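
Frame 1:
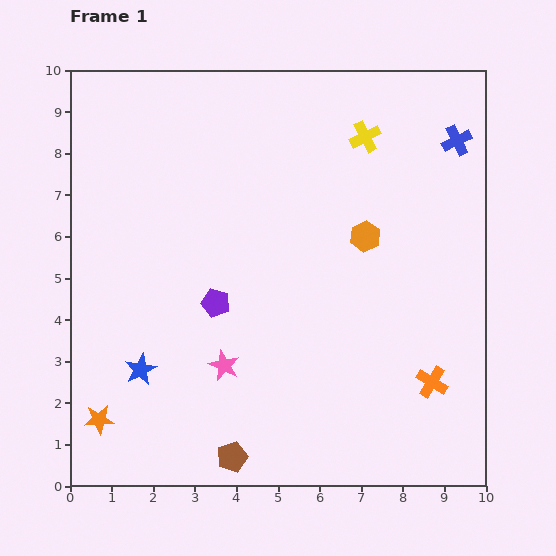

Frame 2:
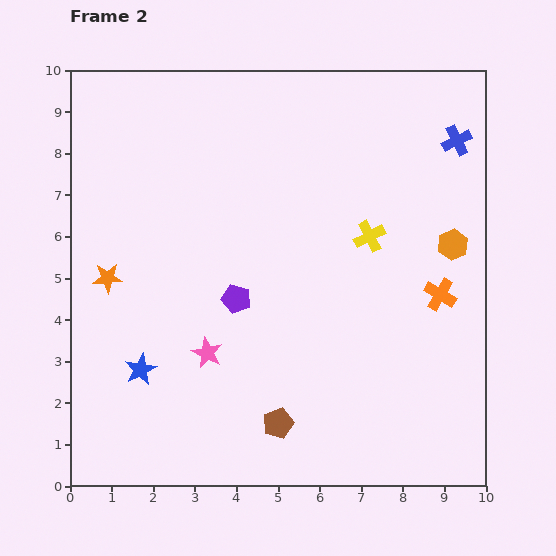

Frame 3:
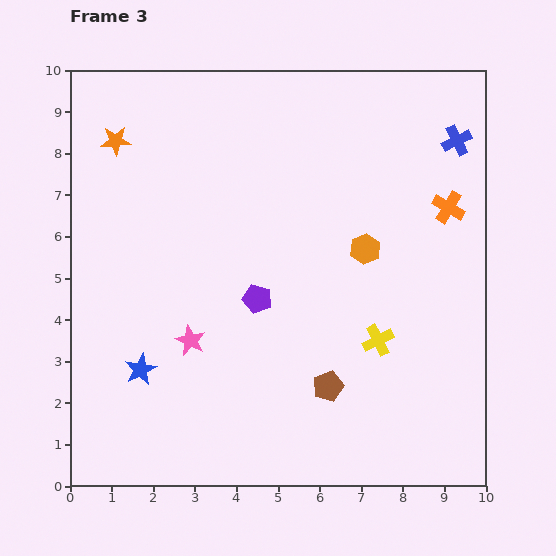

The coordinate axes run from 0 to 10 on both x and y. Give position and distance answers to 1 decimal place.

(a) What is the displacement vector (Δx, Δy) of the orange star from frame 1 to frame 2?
(0.2, 3.4)

The orange star was at (0.7, 1.6) in frame 1 and (0.9, 5.0) in frame 2.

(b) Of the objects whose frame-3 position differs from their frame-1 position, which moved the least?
the orange hexagon

(moved 0.3)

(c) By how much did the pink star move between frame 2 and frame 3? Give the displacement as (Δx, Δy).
(-0.4, 0.3)

The pink star was at (3.3, 3.2) in frame 2 and (2.9, 3.5) in frame 3.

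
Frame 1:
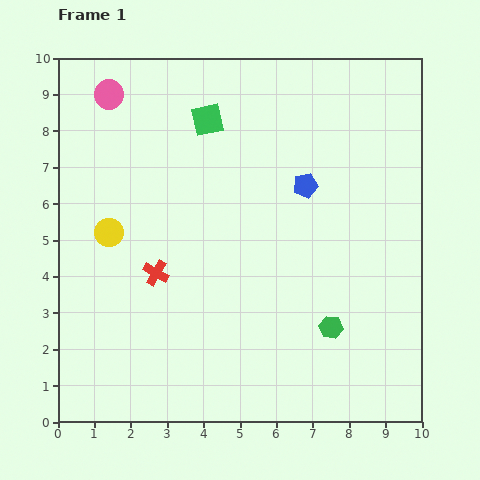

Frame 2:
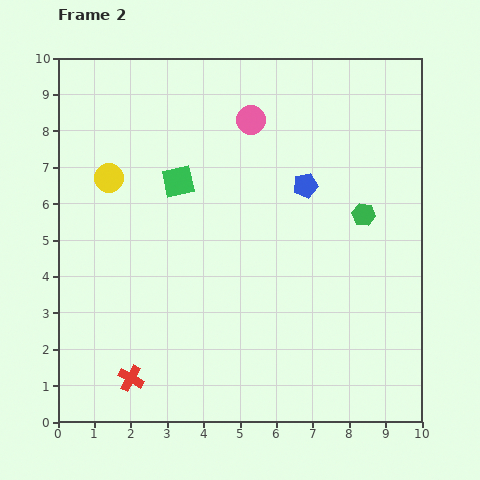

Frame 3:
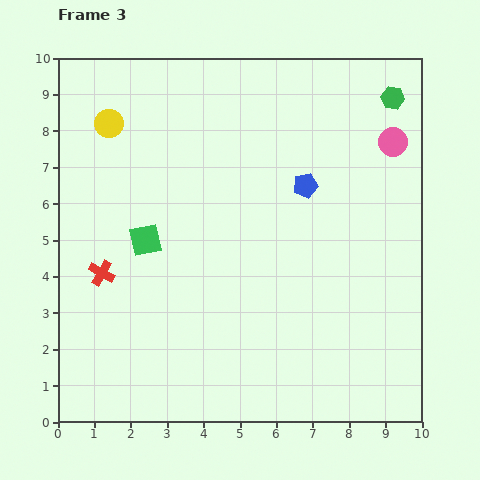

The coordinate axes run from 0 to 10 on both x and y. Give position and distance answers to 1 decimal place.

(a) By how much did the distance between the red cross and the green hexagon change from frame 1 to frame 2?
+2.8

Distance in frame 1: 5.0. Distance in frame 2: 7.8.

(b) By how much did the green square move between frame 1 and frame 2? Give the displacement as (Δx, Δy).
(-0.8, -1.7)

The green square was at (4.1, 8.3) in frame 1 and (3.3, 6.6) in frame 2.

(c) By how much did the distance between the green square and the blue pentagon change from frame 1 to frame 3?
+1.4

Distance in frame 1: 3.2. Distance in frame 3: 4.6.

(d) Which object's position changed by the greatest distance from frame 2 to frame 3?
the pink circle

(moved 3.9; next 3.3)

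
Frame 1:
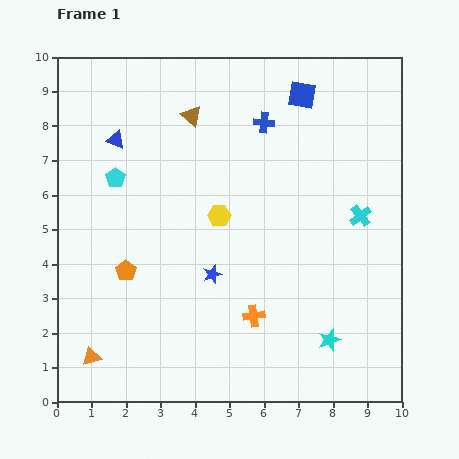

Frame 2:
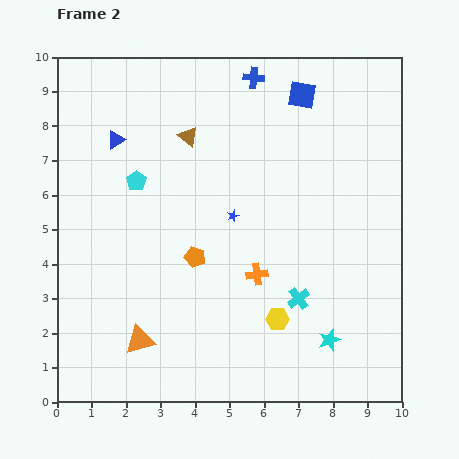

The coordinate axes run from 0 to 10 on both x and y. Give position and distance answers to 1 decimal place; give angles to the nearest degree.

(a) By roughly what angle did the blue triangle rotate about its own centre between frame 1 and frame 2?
51° counter-clockwise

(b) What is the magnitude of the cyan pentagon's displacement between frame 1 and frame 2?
0.6

The cyan pentagon moved from (1.7, 6.5) to (2.3, 6.4), a distance of √(0.6² + 0.1²) ≈ 0.6.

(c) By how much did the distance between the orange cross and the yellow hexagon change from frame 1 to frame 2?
-1.7

Distance in frame 1: 3.1. Distance in frame 2: 1.4.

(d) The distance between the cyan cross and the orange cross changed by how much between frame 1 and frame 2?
-2.8

Distance in frame 1: 4.2. Distance in frame 2: 1.4.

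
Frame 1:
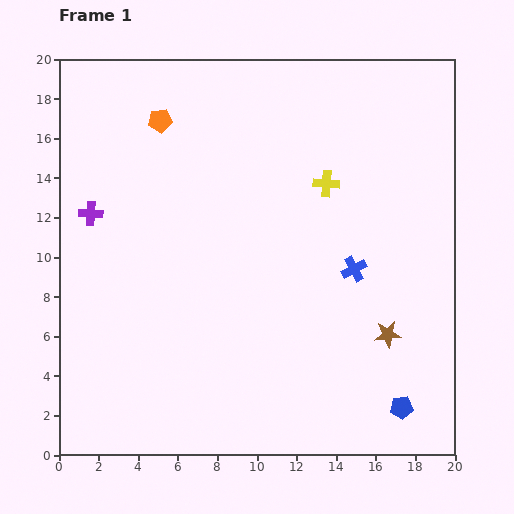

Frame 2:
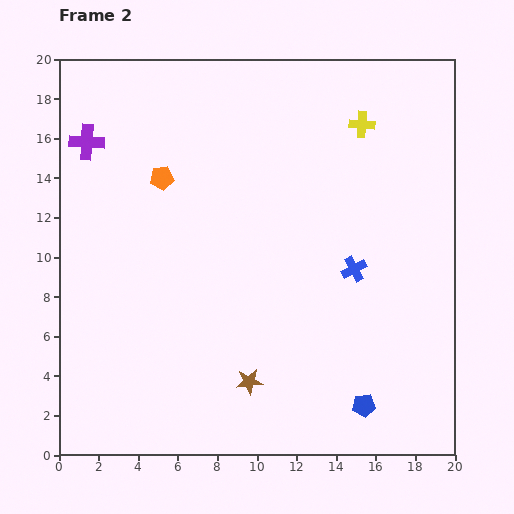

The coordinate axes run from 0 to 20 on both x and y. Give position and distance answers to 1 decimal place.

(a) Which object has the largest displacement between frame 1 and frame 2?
the brown star

(moved 7.4; next 3.6)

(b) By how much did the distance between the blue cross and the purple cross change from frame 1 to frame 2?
+1.3

Distance in frame 1: 13.6. Distance in frame 2: 14.9.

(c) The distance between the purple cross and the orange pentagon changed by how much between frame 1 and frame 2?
-1.7

Distance in frame 1: 5.9. Distance in frame 2: 4.2.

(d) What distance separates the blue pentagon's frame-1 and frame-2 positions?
1.9

The blue pentagon moved from (17.3, 2.4) to (15.4, 2.5), a distance of √(1.9² + 0.1²) ≈ 1.9.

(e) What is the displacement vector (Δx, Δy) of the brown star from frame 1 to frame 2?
(-7.0, -2.4)

The brown star was at (16.6, 6.1) in frame 1 and (9.6, 3.7) in frame 2.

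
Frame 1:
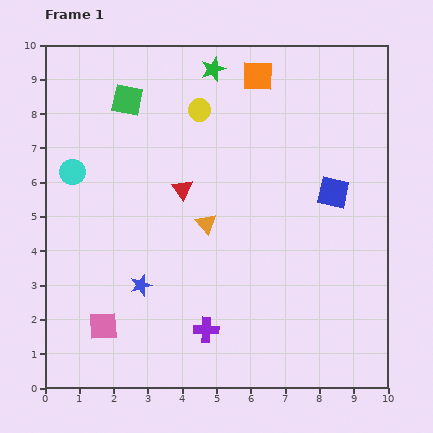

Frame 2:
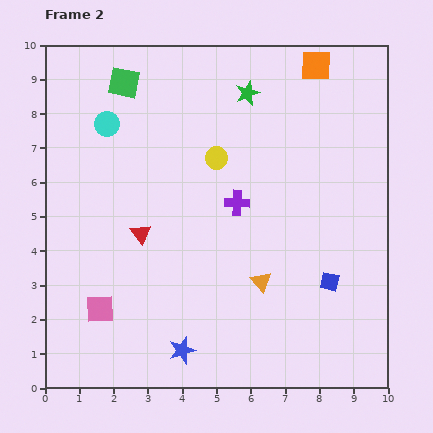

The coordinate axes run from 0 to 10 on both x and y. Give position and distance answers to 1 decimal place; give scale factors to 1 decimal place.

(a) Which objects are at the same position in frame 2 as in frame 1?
none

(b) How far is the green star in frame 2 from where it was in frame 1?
1.2

The green star moved from (4.9, 9.3) to (5.9, 8.6), a distance of √(1.0² + 0.7²) ≈ 1.2.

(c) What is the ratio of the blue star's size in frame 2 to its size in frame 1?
1.3×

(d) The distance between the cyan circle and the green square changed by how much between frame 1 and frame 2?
-1.3

Distance in frame 1: 2.6. Distance in frame 2: 1.3.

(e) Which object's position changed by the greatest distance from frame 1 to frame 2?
the purple cross

(moved 3.8; next 2.6)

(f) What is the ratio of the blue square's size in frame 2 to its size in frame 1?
0.6×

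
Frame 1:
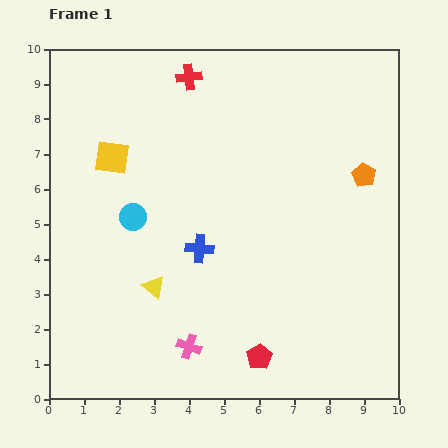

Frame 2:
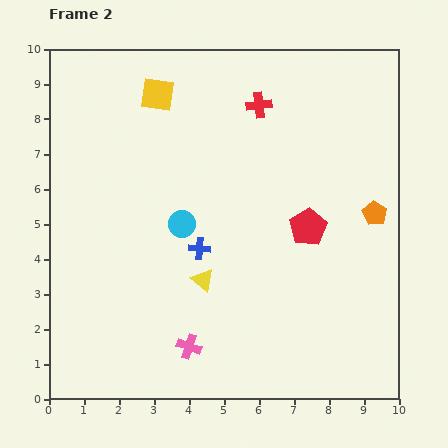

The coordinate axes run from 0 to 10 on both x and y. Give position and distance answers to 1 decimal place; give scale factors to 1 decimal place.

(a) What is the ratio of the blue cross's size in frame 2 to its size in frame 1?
0.7×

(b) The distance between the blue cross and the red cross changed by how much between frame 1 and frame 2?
-0.5

Distance in frame 1: 4.9. Distance in frame 2: 4.4.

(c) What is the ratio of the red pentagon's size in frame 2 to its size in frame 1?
1.4×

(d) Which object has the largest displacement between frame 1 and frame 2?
the red pentagon

(moved 4.0; next 2.2)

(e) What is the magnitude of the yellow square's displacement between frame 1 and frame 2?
2.2

The yellow square moved from (1.8, 6.9) to (3.1, 8.7), a distance of √(1.3² + 1.8²) ≈ 2.2.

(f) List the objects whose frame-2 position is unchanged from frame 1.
the pink cross, the blue cross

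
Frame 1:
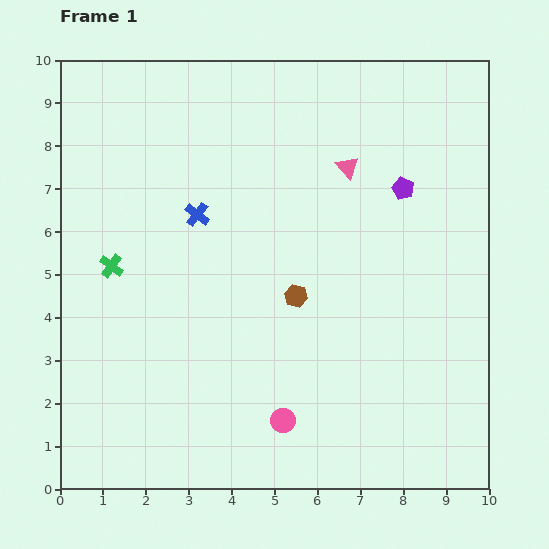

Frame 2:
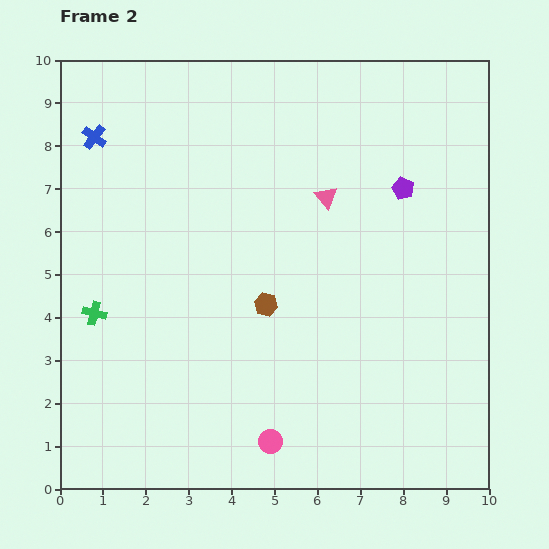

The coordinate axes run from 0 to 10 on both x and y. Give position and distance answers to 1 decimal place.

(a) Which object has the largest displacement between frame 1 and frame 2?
the blue cross

(moved 3.0; next 1.2)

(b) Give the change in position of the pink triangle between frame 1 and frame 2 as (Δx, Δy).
(-0.5, -0.7)

The pink triangle was at (6.7, 7.5) in frame 1 and (6.2, 6.8) in frame 2.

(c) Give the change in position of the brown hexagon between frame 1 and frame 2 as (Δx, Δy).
(-0.7, -0.2)

The brown hexagon was at (5.5, 4.5) in frame 1 and (4.8, 4.3) in frame 2.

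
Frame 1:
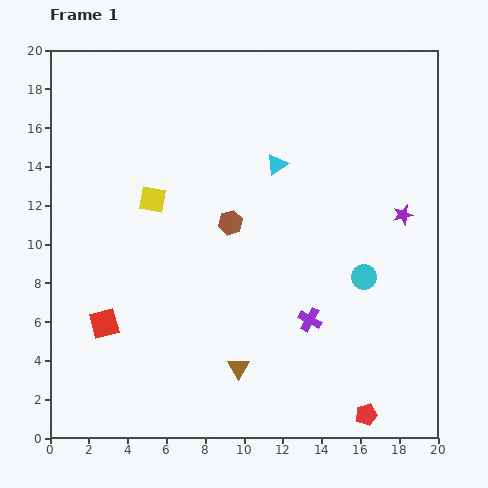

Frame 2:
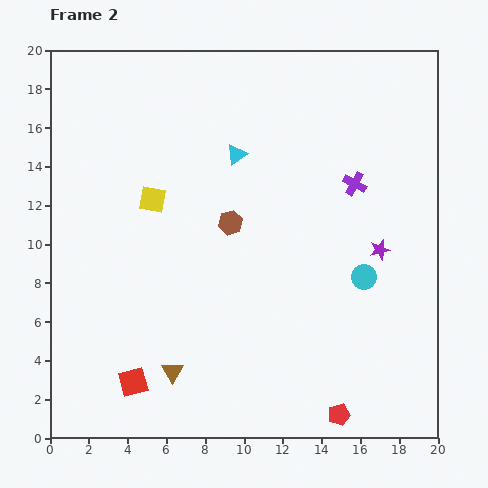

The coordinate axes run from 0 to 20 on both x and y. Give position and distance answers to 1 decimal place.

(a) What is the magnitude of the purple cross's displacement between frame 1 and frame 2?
7.4

The purple cross moved from (13.4, 6.1) to (15.7, 13.1), a distance of √(2.3² + 7.0²) ≈ 7.4.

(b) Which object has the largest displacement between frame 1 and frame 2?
the purple cross

(moved 7.4; next 3.4)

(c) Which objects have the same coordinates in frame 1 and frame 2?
the cyan circle, the brown hexagon, the yellow square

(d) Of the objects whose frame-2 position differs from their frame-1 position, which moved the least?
the red pentagon

(moved 1.4)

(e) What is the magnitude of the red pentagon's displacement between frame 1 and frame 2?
1.4

The red pentagon moved from (16.3, 1.2) to (14.9, 1.2), a distance of √(1.4² + 0.0²) ≈ 1.4.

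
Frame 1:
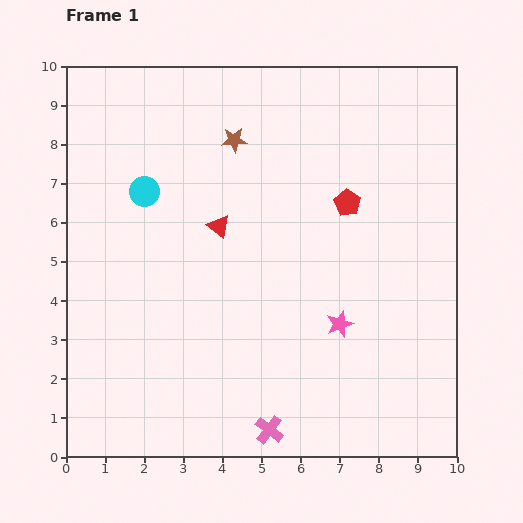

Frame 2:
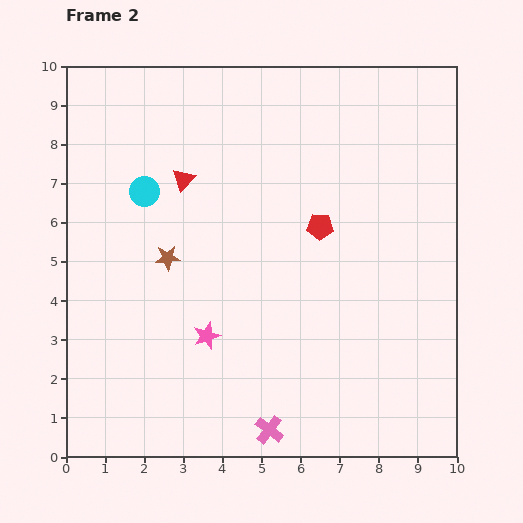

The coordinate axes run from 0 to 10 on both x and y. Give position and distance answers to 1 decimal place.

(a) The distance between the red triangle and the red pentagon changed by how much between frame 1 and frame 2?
+0.3

Distance in frame 1: 3.4. Distance in frame 2: 3.7.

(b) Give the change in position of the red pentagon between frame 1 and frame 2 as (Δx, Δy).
(-0.7, -0.6)

The red pentagon was at (7.2, 6.5) in frame 1 and (6.5, 5.9) in frame 2.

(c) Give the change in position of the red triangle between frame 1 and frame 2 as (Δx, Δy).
(-0.9, 1.2)

The red triangle was at (3.9, 5.9) in frame 1 and (3.0, 7.1) in frame 2.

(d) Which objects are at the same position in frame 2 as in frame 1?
the pink cross, the cyan circle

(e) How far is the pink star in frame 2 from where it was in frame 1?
3.4

The pink star moved from (7.0, 3.4) to (3.6, 3.1), a distance of √(3.4² + 0.3²) ≈ 3.4.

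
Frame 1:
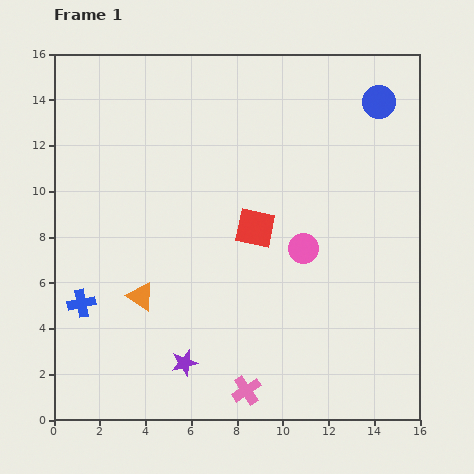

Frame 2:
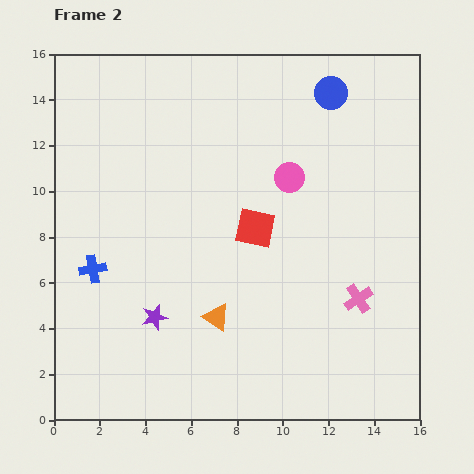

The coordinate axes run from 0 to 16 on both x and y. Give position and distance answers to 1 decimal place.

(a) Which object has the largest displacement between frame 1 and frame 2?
the pink cross

(moved 6.3; next 3.4)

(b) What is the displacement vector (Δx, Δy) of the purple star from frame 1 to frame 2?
(-1.3, 2.0)

The purple star was at (5.7, 2.5) in frame 1 and (4.4, 4.5) in frame 2.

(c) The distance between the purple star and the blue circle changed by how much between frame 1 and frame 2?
-1.7

Distance in frame 1: 14.2. Distance in frame 2: 12.5.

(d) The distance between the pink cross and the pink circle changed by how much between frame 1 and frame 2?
-0.6

Distance in frame 1: 6.7. Distance in frame 2: 6.1.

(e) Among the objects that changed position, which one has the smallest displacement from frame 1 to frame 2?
the blue cross

(moved 1.6)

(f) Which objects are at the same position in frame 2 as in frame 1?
the red square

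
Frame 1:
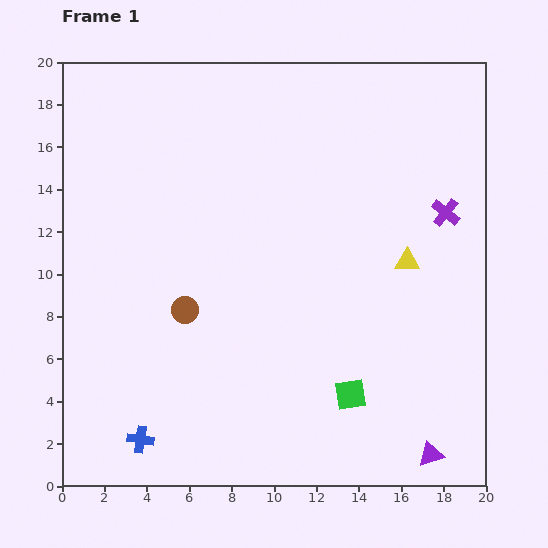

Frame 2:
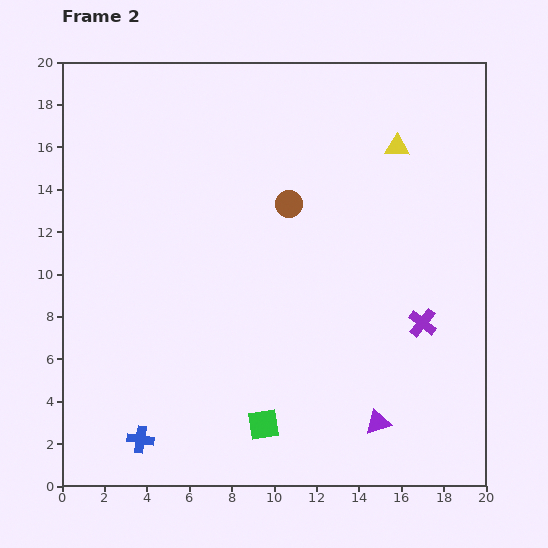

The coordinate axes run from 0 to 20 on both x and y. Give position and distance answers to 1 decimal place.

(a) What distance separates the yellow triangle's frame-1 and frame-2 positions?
5.4

The yellow triangle moved from (16.3, 10.6) to (15.8, 16.0), a distance of √(0.5² + 5.4²) ≈ 5.4.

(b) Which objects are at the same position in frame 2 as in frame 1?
the blue cross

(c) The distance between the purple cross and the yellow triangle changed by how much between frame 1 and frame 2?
+5.5

Distance in frame 1: 2.9. Distance in frame 2: 8.4.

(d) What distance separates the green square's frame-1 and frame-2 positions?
4.3

The green square moved from (13.6, 4.3) to (9.5, 2.9), a distance of √(4.1² + 1.4²) ≈ 4.3.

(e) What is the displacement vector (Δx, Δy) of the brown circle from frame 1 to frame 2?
(4.9, 5.0)

The brown circle was at (5.8, 8.3) in frame 1 and (10.7, 13.3) in frame 2.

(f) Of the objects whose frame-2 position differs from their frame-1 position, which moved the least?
the purple triangle

(moved 2.9)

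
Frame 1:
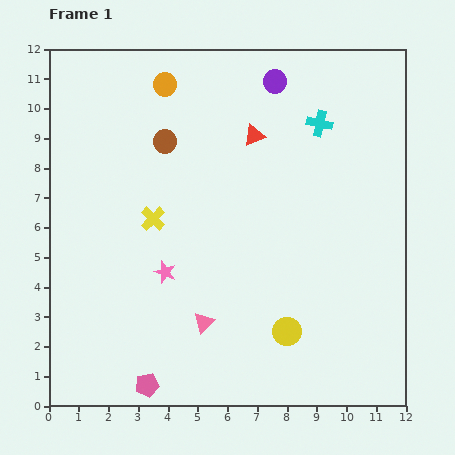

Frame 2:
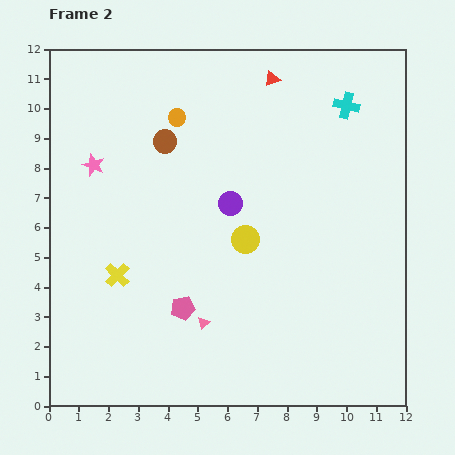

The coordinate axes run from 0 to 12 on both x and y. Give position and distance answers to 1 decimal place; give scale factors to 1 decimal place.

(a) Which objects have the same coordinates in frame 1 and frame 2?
the brown circle, the pink triangle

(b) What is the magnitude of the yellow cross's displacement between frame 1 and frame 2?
2.2

The yellow cross moved from (3.5, 6.3) to (2.3, 4.4), a distance of √(1.2² + 1.9²) ≈ 2.2.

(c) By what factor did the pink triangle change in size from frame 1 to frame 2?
0.6×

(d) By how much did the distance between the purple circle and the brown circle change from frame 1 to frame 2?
-1.2

Distance in frame 1: 4.2. Distance in frame 2: 3.0.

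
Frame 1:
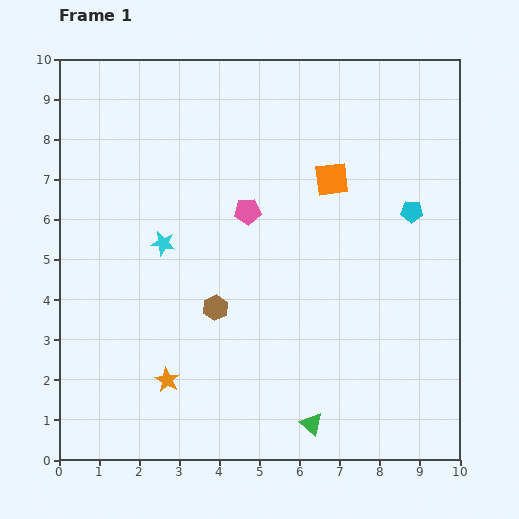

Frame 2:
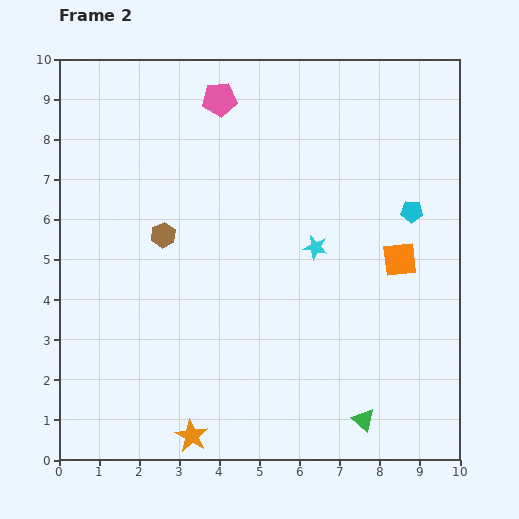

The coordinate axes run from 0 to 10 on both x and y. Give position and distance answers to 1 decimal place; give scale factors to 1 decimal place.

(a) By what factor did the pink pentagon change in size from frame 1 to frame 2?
1.3×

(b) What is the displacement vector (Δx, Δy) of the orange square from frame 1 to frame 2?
(1.7, -2.0)

The orange square was at (6.8, 7.0) in frame 1 and (8.5, 5.0) in frame 2.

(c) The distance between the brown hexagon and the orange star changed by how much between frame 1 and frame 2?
+2.8

Distance in frame 1: 2.2. Distance in frame 2: 5.0.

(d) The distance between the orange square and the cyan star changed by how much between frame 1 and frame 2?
-2.4

Distance in frame 1: 4.5. Distance in frame 2: 2.1.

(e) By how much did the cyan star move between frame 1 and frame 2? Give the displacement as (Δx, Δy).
(3.8, -0.1)

The cyan star was at (2.6, 5.4) in frame 1 and (6.4, 5.3) in frame 2.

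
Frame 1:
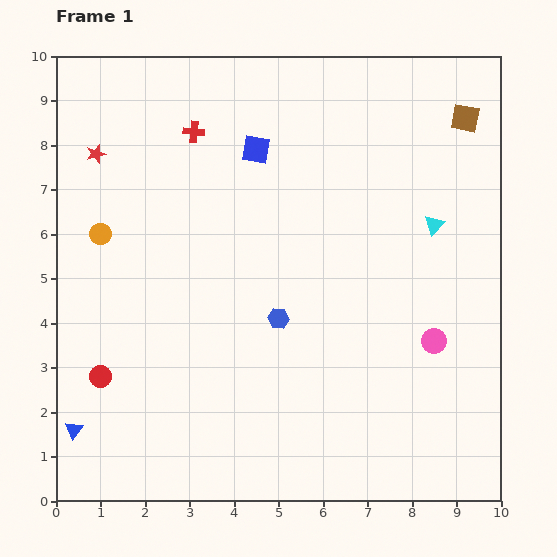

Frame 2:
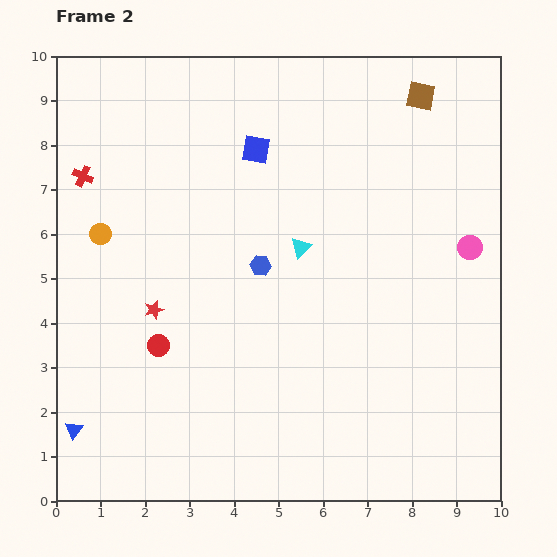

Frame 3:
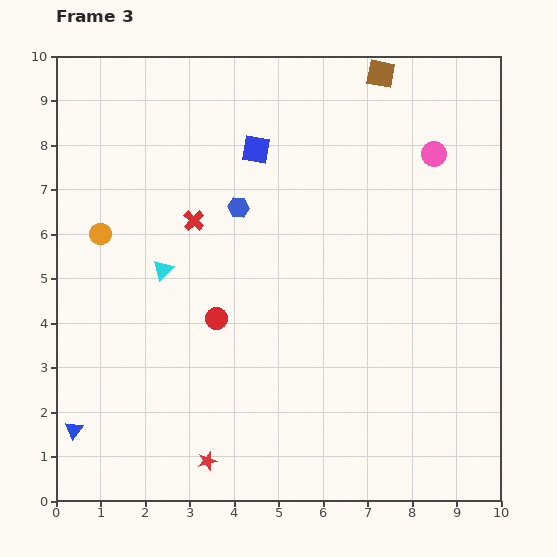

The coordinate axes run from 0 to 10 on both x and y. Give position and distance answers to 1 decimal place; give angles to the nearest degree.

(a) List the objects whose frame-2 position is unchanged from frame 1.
the orange circle, the blue triangle, the blue square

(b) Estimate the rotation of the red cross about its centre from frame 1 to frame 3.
39° clockwise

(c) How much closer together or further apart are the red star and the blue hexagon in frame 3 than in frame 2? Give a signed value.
+3.1

Distance in frame 2: 2.6. Distance in frame 3: 5.7.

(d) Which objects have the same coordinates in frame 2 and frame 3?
the orange circle, the blue triangle, the blue square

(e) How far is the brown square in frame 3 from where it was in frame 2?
1.0

The brown square moved from (8.2, 9.1) to (7.3, 9.6), a distance of √(0.9² + 0.5²) ≈ 1.0.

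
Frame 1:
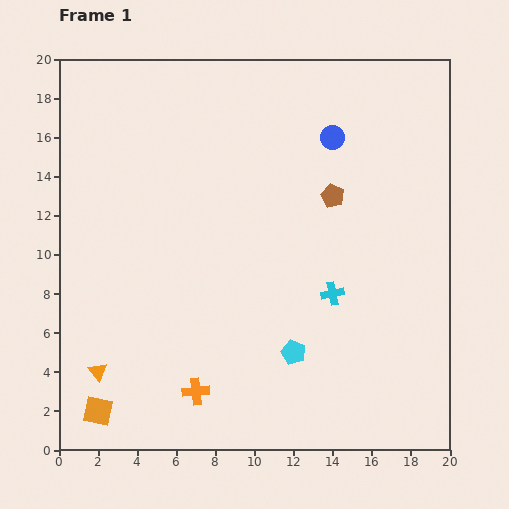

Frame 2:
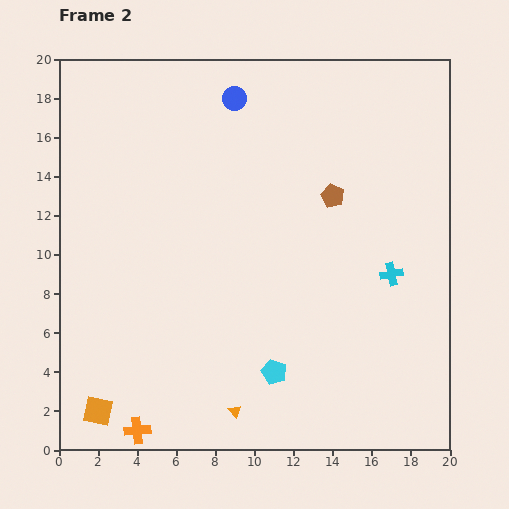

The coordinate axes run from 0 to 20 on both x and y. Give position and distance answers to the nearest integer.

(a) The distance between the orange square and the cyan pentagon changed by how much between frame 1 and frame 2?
-1

Distance in frame 1: 10. Distance in frame 2: 9.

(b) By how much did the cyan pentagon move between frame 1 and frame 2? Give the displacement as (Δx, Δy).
(-1, -1)

The cyan pentagon was at (12, 5) in frame 1 and (11, 4) in frame 2.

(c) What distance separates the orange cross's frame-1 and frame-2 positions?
4

The orange cross moved from (7, 3) to (4, 1), a distance of √(3² + 2²) ≈ 4.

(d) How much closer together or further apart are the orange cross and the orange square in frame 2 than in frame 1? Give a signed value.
-3

Distance in frame 1: 5. Distance in frame 2: 2.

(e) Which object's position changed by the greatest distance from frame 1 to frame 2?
the orange triangle

(moved 7; next 5)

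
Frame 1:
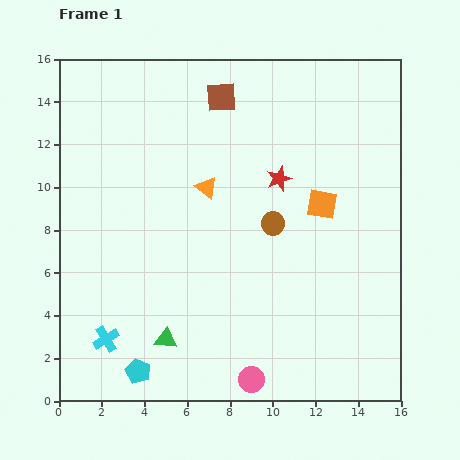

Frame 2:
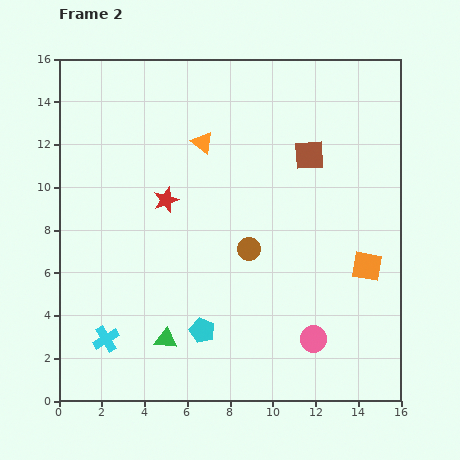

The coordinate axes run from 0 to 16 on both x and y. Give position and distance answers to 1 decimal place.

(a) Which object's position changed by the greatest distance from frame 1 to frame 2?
the red star

(moved 5.4; next 4.9)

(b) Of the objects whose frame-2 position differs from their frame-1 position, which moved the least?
the brown circle

(moved 1.6)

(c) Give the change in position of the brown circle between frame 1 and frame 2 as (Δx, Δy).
(-1.1, -1.2)

The brown circle was at (10.0, 8.3) in frame 1 and (8.9, 7.1) in frame 2.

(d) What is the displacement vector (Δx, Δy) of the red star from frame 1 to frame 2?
(-5.3, -1.0)

The red star was at (10.3, 10.4) in frame 1 and (5.0, 9.4) in frame 2.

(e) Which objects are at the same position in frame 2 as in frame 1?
the cyan cross, the green triangle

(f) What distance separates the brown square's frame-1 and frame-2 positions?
4.9

The brown square moved from (7.6, 14.2) to (11.7, 11.5), a distance of √(4.1² + 2.7²) ≈ 4.9.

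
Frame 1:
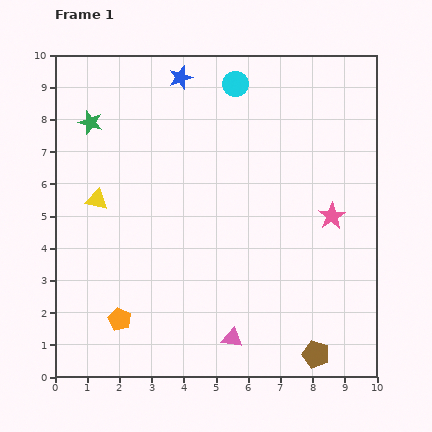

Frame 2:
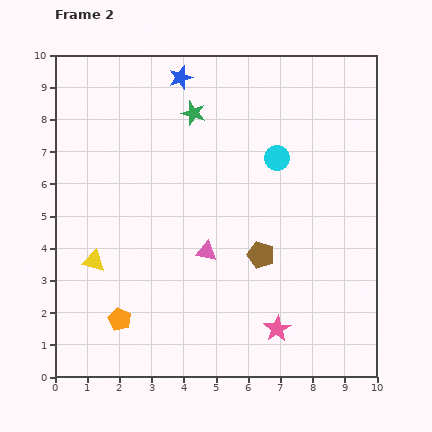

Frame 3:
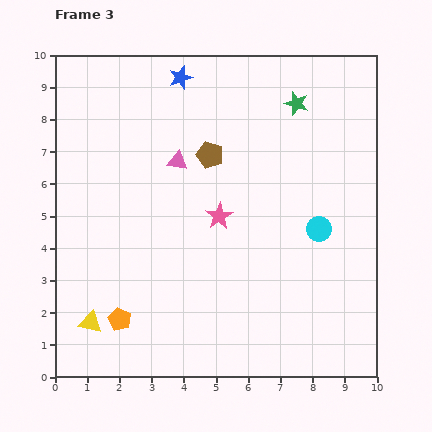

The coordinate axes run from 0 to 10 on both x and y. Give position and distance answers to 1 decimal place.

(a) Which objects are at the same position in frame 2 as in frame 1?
the orange pentagon, the blue star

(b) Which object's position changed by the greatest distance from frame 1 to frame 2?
the pink star

(moved 3.9; next 3.5)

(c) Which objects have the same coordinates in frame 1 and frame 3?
the orange pentagon, the blue star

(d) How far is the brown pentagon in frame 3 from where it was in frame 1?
7.0

The brown pentagon moved from (8.1, 0.7) to (4.8, 6.9), a distance of √(3.3² + 6.2²) ≈ 7.0.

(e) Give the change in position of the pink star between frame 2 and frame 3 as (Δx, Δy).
(-1.8, 3.5)

The pink star was at (6.9, 1.5) in frame 2 and (5.1, 5.0) in frame 3.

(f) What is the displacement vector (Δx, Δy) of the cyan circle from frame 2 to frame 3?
(1.3, -2.2)

The cyan circle was at (6.9, 6.8) in frame 2 and (8.2, 4.6) in frame 3.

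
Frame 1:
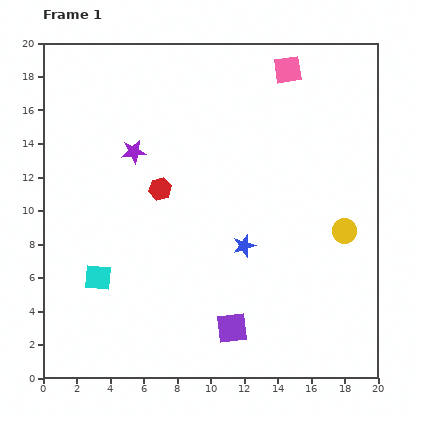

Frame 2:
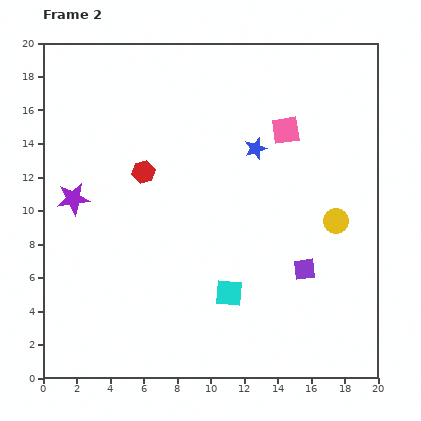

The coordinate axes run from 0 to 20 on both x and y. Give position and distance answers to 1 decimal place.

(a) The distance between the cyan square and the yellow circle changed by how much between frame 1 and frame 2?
-7.3

Distance in frame 1: 15.0. Distance in frame 2: 7.7.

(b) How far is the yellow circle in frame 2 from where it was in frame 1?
0.8

The yellow circle moved from (18.0, 8.8) to (17.5, 9.4), a distance of √(0.5² + 0.6²) ≈ 0.8.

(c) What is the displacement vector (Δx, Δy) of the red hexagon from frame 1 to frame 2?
(-1.0, 1.0)

The red hexagon was at (7.0, 11.3) in frame 1 and (6.0, 12.3) in frame 2.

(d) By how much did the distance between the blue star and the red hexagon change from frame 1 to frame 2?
+0.8

Distance in frame 1: 6.0. Distance in frame 2: 6.8.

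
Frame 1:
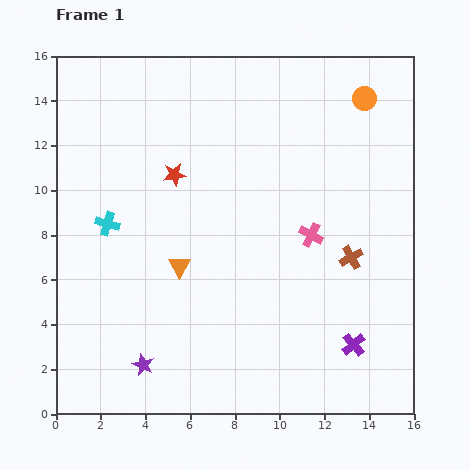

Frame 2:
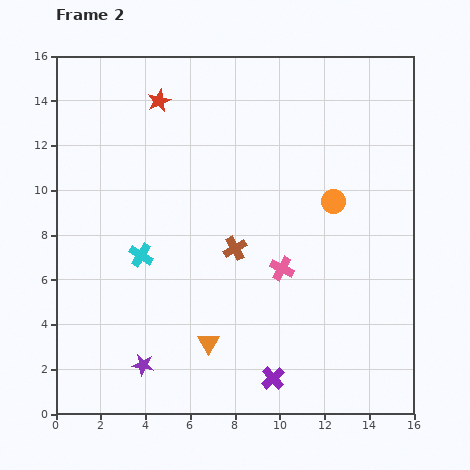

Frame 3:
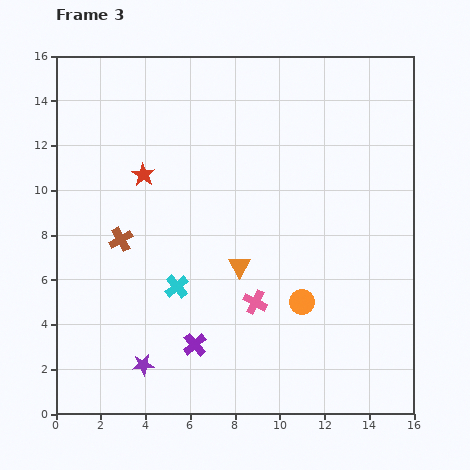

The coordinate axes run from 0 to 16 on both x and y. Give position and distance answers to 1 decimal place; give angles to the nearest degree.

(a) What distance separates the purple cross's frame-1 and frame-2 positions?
3.9

The purple cross moved from (13.3, 3.1) to (9.7, 1.6), a distance of √(3.6² + 1.5²) ≈ 3.9.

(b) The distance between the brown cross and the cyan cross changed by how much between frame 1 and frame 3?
-7.7

Distance in frame 1: 11.0. Distance in frame 3: 3.3.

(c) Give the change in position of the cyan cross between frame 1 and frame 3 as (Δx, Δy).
(3.1, -2.8)

The cyan cross was at (2.3, 8.5) in frame 1 and (5.4, 5.7) in frame 3.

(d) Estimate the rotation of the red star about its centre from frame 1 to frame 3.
30° counter-clockwise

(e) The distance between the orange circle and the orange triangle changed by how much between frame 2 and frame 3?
-5.2

Distance in frame 2: 8.4. Distance in frame 3: 3.2.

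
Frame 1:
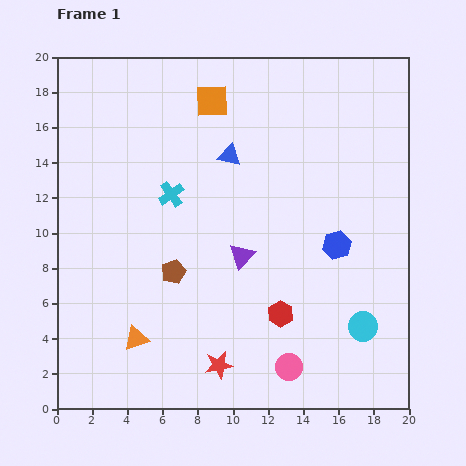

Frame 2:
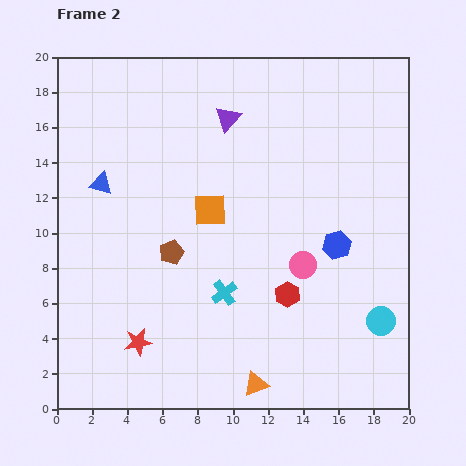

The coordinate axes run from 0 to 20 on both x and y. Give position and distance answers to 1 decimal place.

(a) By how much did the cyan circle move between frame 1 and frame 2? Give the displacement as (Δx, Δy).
(1.0, 0.3)

The cyan circle was at (17.4, 4.7) in frame 1 and (18.4, 5.0) in frame 2.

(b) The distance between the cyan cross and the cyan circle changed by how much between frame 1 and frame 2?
-4.2

Distance in frame 1: 13.2. Distance in frame 2: 9.0.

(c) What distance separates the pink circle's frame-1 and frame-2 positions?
5.9

The pink circle moved from (13.2, 2.4) to (14.0, 8.2), a distance of √(0.8² + 5.8²) ≈ 5.9.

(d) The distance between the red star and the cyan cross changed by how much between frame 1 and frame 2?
-4.5

Distance in frame 1: 10.1. Distance in frame 2: 5.6.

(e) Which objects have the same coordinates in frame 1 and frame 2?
the blue hexagon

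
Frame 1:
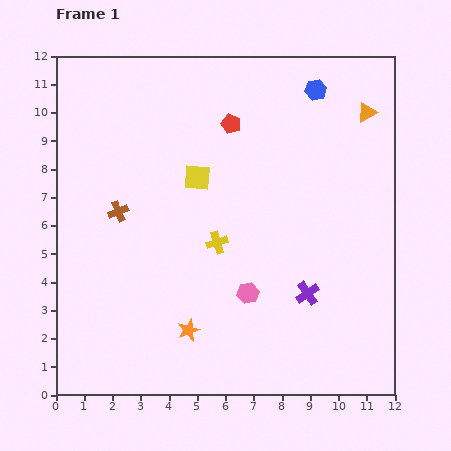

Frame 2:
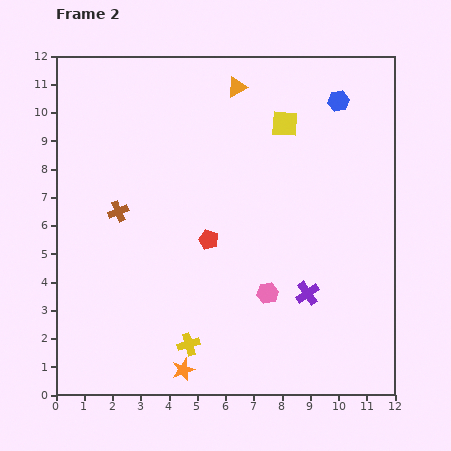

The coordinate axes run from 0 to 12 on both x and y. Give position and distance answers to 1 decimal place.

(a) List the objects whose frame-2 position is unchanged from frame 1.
the purple cross, the brown cross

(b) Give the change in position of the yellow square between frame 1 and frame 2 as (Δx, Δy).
(3.1, 1.9)

The yellow square was at (5.0, 7.7) in frame 1 and (8.1, 9.6) in frame 2.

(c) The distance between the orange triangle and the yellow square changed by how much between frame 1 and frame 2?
-4.3

Distance in frame 1: 6.4. Distance in frame 2: 2.1.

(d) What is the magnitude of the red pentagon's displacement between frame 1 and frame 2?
4.2

The red pentagon moved from (6.2, 9.6) to (5.4, 5.5), a distance of √(0.8² + 4.1²) ≈ 4.2.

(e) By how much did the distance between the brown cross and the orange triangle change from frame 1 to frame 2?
-3.4

Distance in frame 1: 9.5. Distance in frame 2: 6.1.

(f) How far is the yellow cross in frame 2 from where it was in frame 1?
3.7

The yellow cross moved from (5.7, 5.4) to (4.7, 1.8), a distance of √(1.0² + 3.6²) ≈ 3.7.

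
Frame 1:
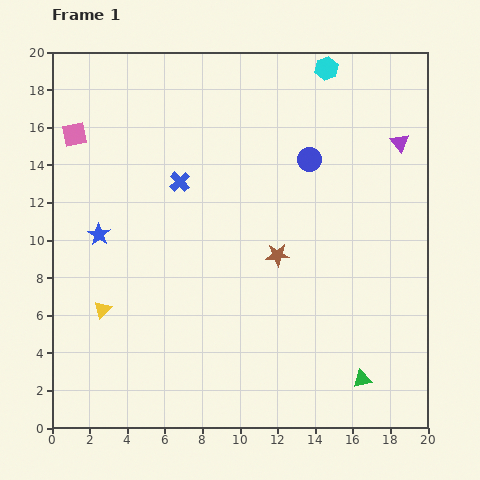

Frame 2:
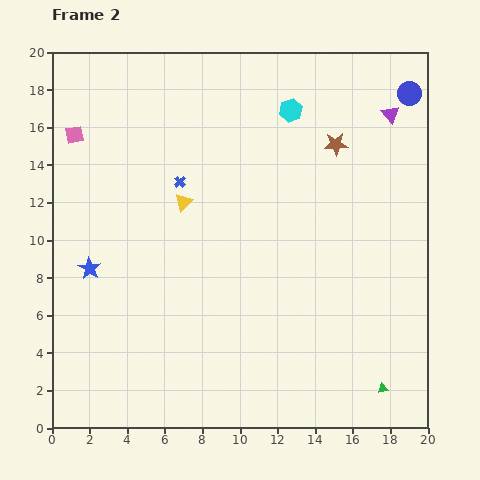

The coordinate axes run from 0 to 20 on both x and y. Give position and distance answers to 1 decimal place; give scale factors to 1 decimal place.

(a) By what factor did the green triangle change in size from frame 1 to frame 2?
0.6×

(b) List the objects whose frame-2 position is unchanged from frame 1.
the blue cross, the pink square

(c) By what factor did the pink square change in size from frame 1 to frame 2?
0.7×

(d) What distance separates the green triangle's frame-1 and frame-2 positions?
1.2

The green triangle moved from (16.5, 2.6) to (17.6, 2.1), a distance of √(1.1² + 0.5²) ≈ 1.2.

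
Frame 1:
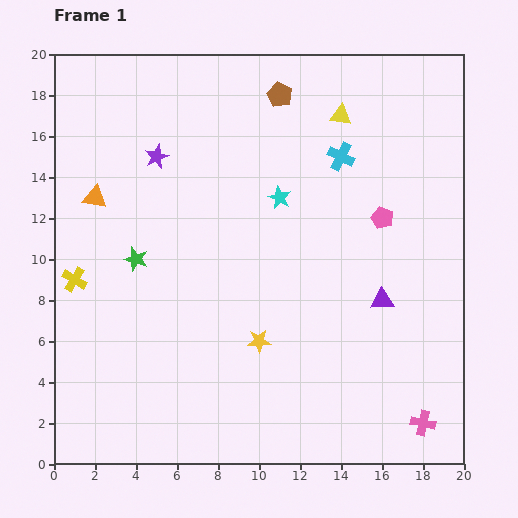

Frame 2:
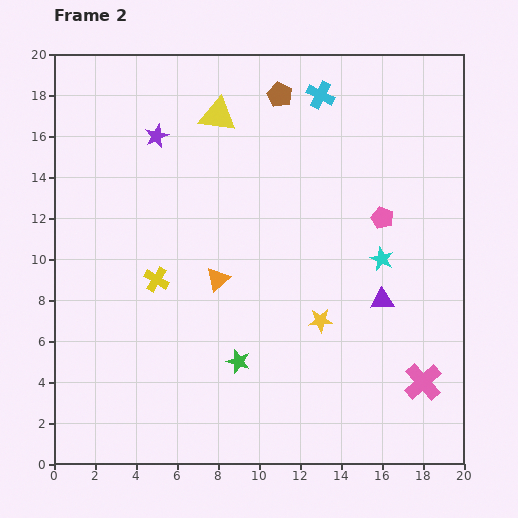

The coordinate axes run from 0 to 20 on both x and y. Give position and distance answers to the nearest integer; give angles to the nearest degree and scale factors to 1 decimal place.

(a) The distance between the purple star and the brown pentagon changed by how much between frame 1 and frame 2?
-1

Distance in frame 1: 7. Distance in frame 2: 6.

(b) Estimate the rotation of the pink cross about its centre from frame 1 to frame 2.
36° clockwise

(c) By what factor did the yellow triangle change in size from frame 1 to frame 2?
1.7×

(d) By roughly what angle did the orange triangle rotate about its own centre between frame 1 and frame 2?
52° counter-clockwise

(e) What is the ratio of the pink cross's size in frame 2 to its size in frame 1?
1.6×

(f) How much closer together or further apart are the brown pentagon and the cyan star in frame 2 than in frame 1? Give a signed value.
+4

Distance in frame 1: 5. Distance in frame 2: 9.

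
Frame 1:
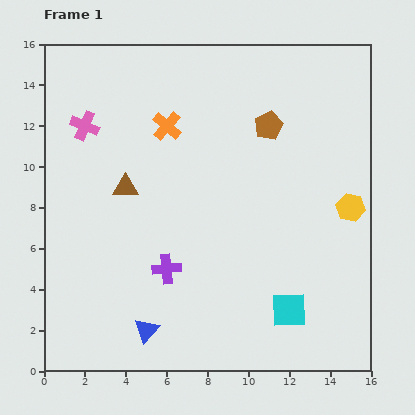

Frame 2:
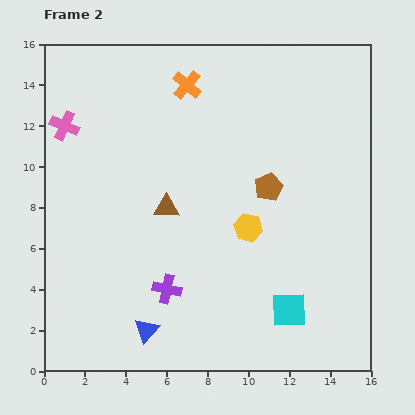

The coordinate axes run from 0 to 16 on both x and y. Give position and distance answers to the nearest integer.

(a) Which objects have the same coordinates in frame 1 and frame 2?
the blue triangle, the cyan square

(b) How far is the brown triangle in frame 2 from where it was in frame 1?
2

The brown triangle moved from (4, 9) to (6, 8), a distance of √(2² + 1²) ≈ 2.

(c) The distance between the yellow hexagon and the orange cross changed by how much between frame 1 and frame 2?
-2

Distance in frame 1: 10. Distance in frame 2: 8.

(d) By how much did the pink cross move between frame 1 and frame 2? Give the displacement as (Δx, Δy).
(-1, 0)

The pink cross was at (2, 12) in frame 1 and (1, 12) in frame 2.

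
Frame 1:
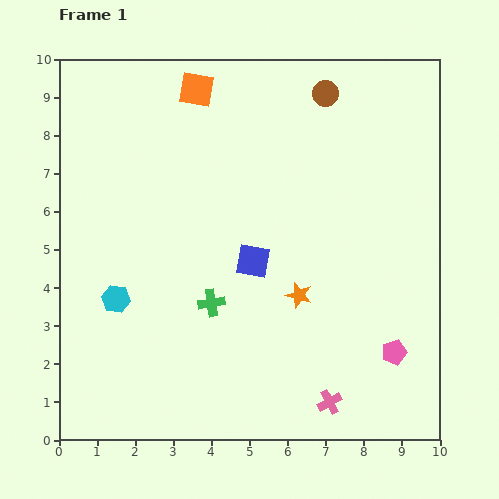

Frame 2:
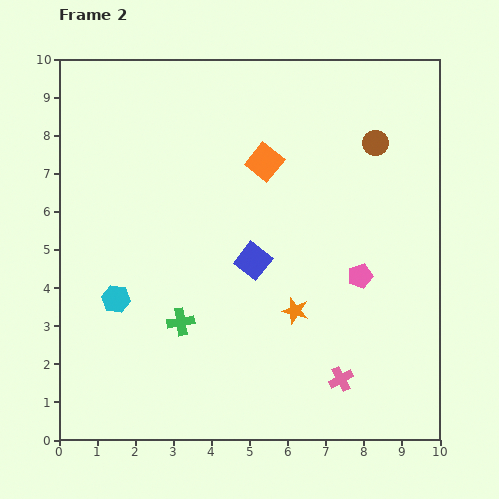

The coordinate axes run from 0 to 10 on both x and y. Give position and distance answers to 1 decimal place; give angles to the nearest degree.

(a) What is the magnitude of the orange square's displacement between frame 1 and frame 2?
2.6

The orange square moved from (3.6, 9.2) to (5.4, 7.3), a distance of √(1.8² + 1.9²) ≈ 2.6.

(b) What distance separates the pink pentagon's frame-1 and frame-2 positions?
2.2

The pink pentagon moved from (8.8, 2.3) to (7.9, 4.3), a distance of √(0.9² + 2.0²) ≈ 2.2.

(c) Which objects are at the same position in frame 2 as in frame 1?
the blue square, the cyan hexagon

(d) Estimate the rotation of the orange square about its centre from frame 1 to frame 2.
29° clockwise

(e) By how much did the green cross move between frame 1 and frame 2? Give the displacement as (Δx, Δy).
(-0.8, -0.5)

The green cross was at (4.0, 3.6) in frame 1 and (3.2, 3.1) in frame 2.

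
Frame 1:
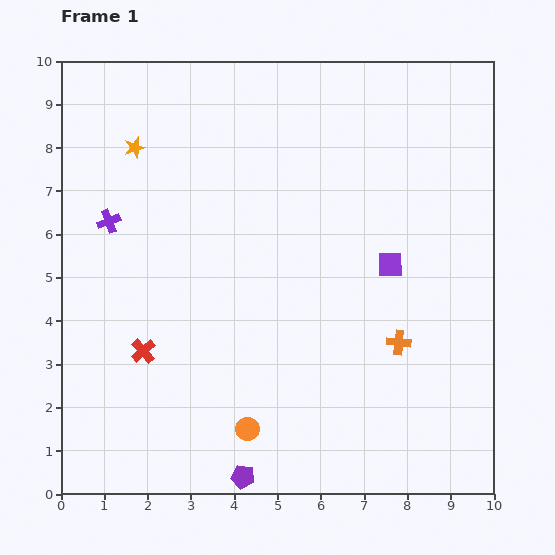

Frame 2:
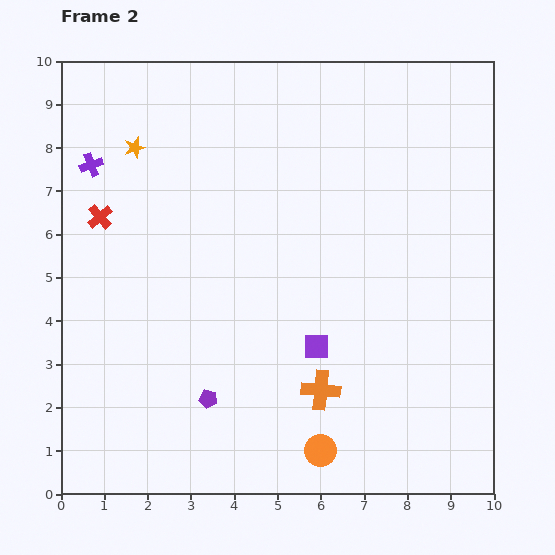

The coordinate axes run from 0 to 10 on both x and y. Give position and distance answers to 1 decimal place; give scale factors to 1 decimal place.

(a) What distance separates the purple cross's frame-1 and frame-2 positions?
1.4

The purple cross moved from (1.1, 6.3) to (0.7, 7.6), a distance of √(0.4² + 1.3²) ≈ 1.4.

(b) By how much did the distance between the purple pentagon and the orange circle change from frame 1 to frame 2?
+1.8

Distance in frame 1: 1.1. Distance in frame 2: 2.9.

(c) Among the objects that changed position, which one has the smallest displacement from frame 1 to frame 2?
the purple cross

(moved 1.4)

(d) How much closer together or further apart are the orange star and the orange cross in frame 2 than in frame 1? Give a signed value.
-0.5

Distance in frame 1: 7.6. Distance in frame 2: 7.1.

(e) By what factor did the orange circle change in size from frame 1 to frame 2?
1.3×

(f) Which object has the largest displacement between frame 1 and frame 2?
the red cross

(moved 3.3; next 2.5)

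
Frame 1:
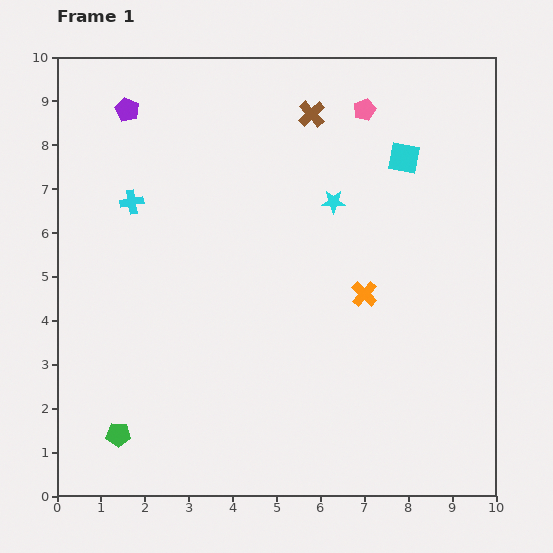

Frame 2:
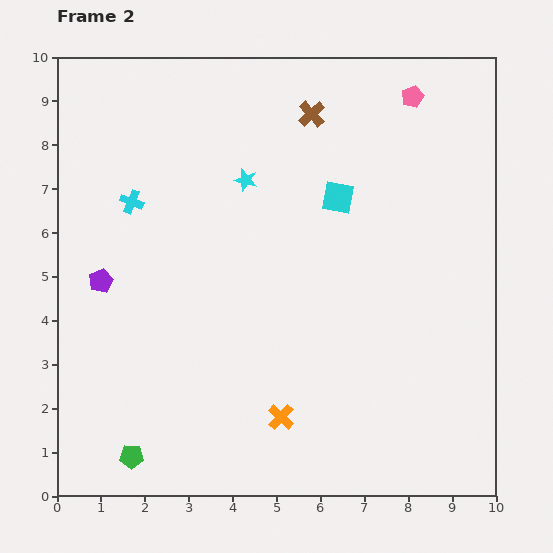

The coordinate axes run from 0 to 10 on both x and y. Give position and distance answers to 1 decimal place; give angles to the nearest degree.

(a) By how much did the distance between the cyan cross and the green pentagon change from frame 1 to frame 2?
+0.5

Distance in frame 1: 5.3. Distance in frame 2: 5.8.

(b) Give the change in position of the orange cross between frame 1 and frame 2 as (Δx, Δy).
(-1.9, -2.8)

The orange cross was at (7.0, 4.6) in frame 1 and (5.1, 1.8) in frame 2.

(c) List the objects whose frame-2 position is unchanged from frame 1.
the brown cross, the cyan cross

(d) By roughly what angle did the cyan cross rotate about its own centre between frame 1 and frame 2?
30° clockwise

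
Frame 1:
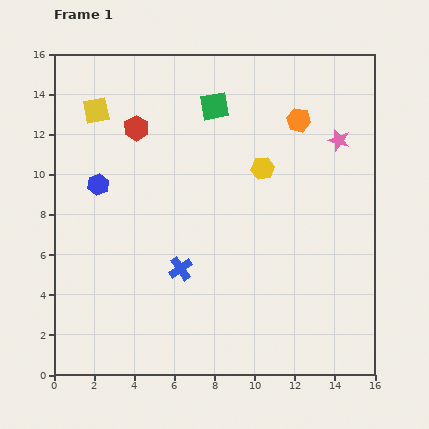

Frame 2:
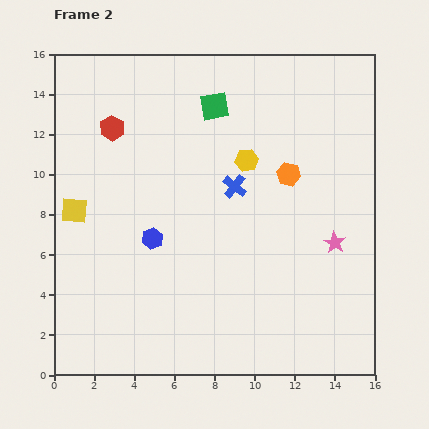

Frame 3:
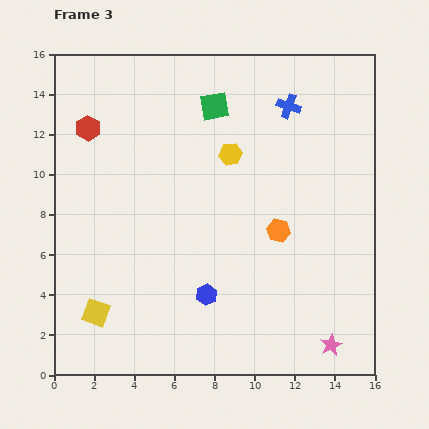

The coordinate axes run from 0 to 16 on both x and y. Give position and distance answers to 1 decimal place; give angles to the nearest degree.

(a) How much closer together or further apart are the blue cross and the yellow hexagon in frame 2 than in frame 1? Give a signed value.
-5.1

Distance in frame 1: 6.5. Distance in frame 2: 1.4.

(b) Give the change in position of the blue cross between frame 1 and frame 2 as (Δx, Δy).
(2.7, 4.1)

The blue cross was at (6.3, 5.3) in frame 1 and (9.0, 9.4) in frame 2.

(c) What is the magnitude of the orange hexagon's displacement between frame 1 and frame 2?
2.7

The orange hexagon moved from (12.2, 12.7) to (11.7, 10.0), a distance of √(0.5² + 2.7²) ≈ 2.7.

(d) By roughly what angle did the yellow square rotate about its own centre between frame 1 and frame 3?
30° clockwise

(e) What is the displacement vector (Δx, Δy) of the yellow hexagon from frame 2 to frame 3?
(-0.8, 0.3)

The yellow hexagon was at (9.6, 10.7) in frame 2 and (8.8, 11.0) in frame 3.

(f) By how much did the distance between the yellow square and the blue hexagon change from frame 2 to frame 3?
+1.5

Distance in frame 2: 4.1. Distance in frame 3: 5.6.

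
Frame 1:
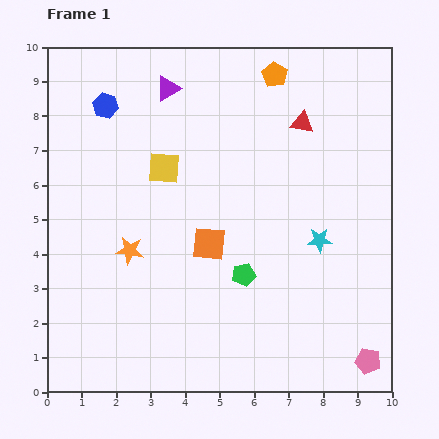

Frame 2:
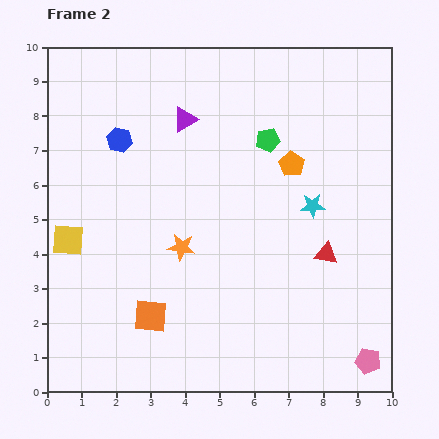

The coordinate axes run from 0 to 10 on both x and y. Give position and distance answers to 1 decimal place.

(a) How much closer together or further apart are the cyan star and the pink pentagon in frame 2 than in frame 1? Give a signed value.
+1.0

Distance in frame 1: 3.8. Distance in frame 2: 4.8.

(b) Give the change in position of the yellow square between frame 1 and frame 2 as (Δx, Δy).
(-2.8, -2.1)

The yellow square was at (3.4, 6.5) in frame 1 and (0.6, 4.4) in frame 2.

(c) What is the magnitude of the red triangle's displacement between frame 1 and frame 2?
3.9

The red triangle moved from (7.4, 7.8) to (8.1, 4.0), a distance of √(0.7² + 3.8²) ≈ 3.9.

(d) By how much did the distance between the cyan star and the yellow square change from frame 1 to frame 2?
+2.2

Distance in frame 1: 5.0. Distance in frame 2: 7.2.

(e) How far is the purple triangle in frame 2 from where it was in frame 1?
1.0

The purple triangle moved from (3.5, 8.8) to (4.0, 7.9), a distance of √(0.5² + 0.9²) ≈ 1.0.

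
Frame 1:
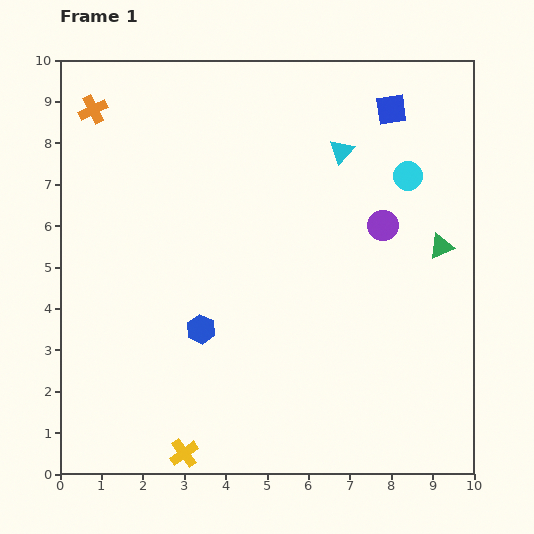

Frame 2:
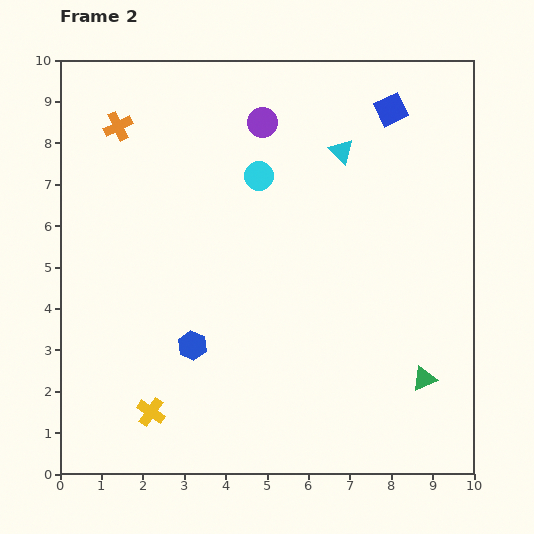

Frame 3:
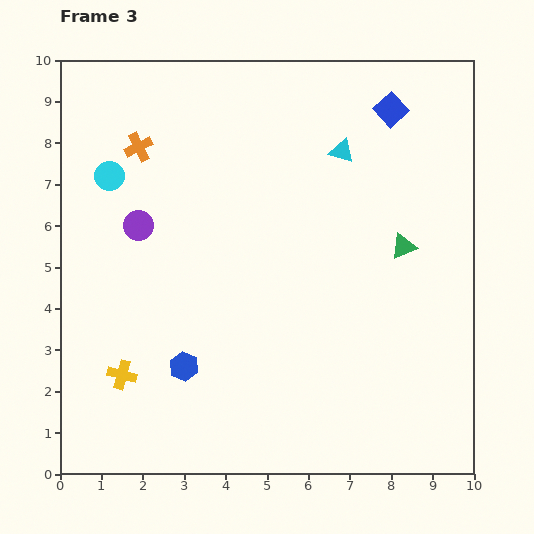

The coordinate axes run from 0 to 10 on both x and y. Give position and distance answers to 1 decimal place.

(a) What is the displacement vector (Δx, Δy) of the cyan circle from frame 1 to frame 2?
(-3.6, 0.0)

The cyan circle was at (8.4, 7.2) in frame 1 and (4.8, 7.2) in frame 2.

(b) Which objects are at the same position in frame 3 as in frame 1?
the blue square, the cyan triangle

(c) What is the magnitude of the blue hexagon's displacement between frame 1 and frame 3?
1.0

The blue hexagon moved from (3.4, 3.5) to (3.0, 2.6), a distance of √(0.4² + 0.9²) ≈ 1.0.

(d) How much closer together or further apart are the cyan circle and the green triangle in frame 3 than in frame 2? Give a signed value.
+1.0

Distance in frame 2: 6.3. Distance in frame 3: 7.3.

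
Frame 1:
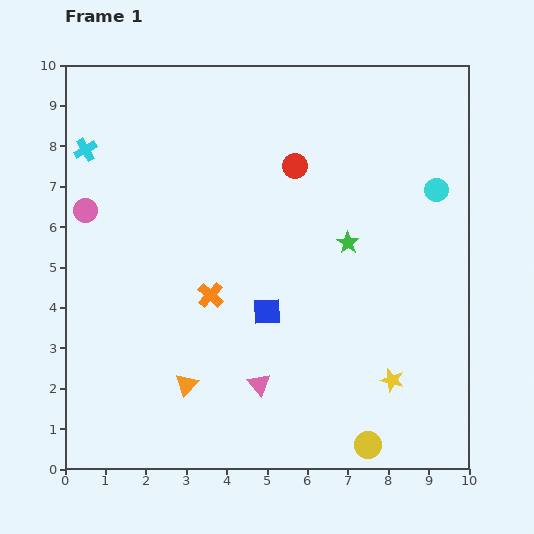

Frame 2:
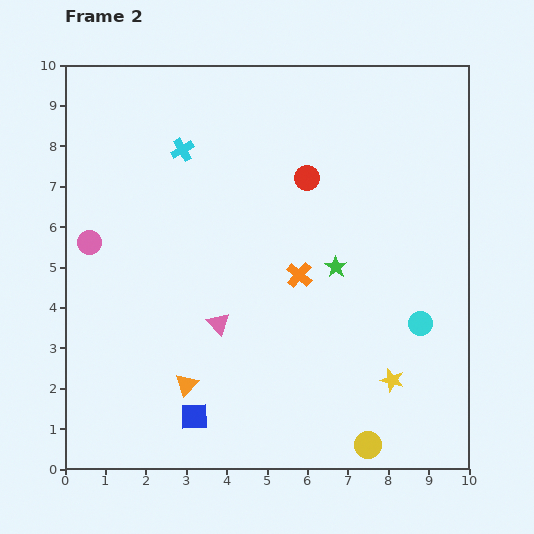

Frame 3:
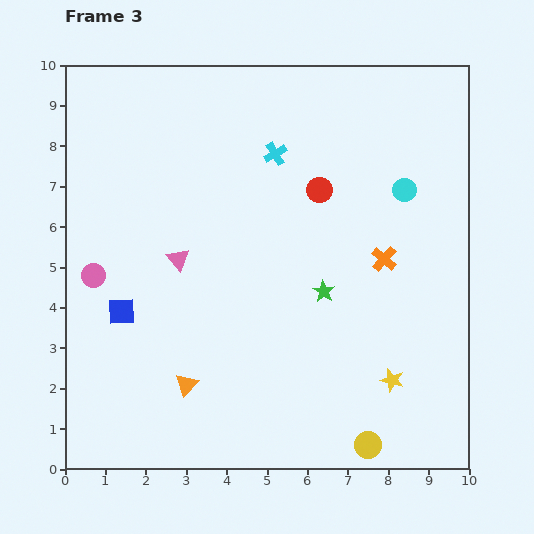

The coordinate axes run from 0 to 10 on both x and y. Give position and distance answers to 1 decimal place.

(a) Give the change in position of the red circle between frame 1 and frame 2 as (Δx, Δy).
(0.3, -0.3)

The red circle was at (5.7, 7.5) in frame 1 and (6.0, 7.2) in frame 2.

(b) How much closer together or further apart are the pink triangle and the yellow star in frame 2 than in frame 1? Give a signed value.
+1.2

Distance in frame 1: 3.3. Distance in frame 2: 4.5.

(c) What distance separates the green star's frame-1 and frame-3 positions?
1.3

The green star moved from (7.0, 5.6) to (6.4, 4.4), a distance of √(0.6² + 1.2²) ≈ 1.3.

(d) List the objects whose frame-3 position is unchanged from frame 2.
the orange triangle, the yellow circle, the yellow star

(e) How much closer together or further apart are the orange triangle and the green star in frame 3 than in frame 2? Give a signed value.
-0.6

Distance in frame 2: 4.7. Distance in frame 3: 4.1.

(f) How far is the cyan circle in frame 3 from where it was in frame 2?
3.3

The cyan circle moved from (8.8, 3.6) to (8.4, 6.9), a distance of √(0.4² + 3.3²) ≈ 3.3.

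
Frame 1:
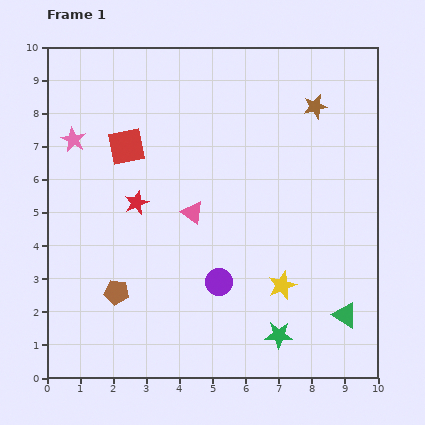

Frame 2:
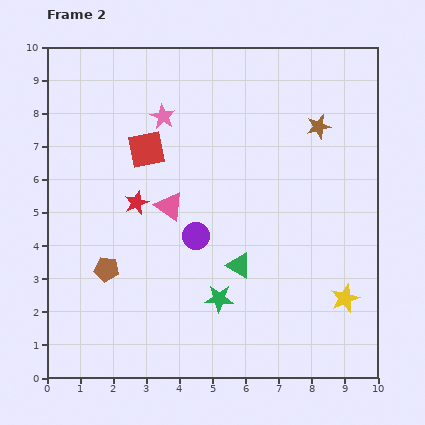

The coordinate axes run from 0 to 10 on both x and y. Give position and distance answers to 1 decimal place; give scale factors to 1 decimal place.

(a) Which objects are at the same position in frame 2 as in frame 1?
the red star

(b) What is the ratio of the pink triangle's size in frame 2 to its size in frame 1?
1.3×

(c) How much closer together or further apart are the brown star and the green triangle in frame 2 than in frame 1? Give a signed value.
-1.6

Distance in frame 1: 6.4. Distance in frame 2: 4.8.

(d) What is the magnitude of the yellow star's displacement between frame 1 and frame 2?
1.9

The yellow star moved from (7.1, 2.8) to (9.0, 2.4), a distance of √(1.9² + 0.4²) ≈ 1.9.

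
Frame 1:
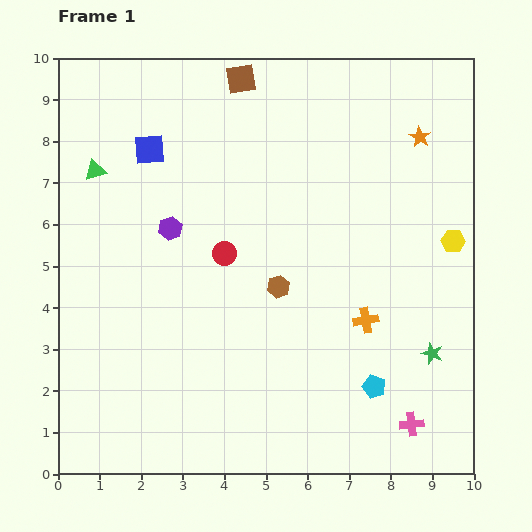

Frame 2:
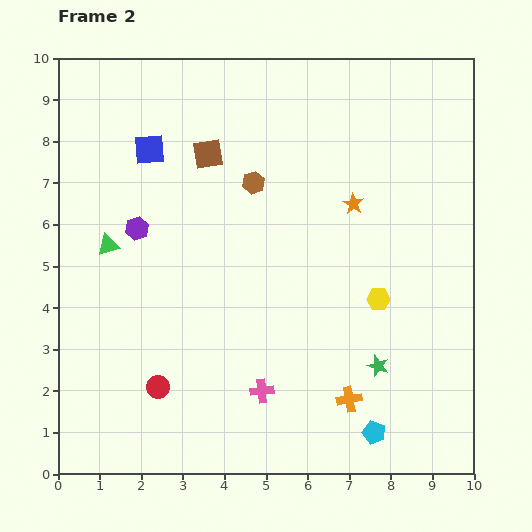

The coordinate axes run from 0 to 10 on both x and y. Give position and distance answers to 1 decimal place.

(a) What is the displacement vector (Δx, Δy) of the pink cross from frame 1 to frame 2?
(-3.6, 0.8)

The pink cross was at (8.5, 1.2) in frame 1 and (4.9, 2.0) in frame 2.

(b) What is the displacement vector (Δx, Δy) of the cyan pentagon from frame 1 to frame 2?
(0.0, -1.1)

The cyan pentagon was at (7.6, 2.1) in frame 1 and (7.6, 1.0) in frame 2.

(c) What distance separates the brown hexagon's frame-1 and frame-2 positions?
2.6

The brown hexagon moved from (5.3, 4.5) to (4.7, 7.0), a distance of √(0.6² + 2.5²) ≈ 2.6.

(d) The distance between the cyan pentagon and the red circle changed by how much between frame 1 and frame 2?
+0.5

Distance in frame 1: 4.8. Distance in frame 2: 5.3.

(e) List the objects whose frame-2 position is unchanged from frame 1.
the blue square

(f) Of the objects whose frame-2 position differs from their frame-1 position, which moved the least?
the purple hexagon

(moved 0.8)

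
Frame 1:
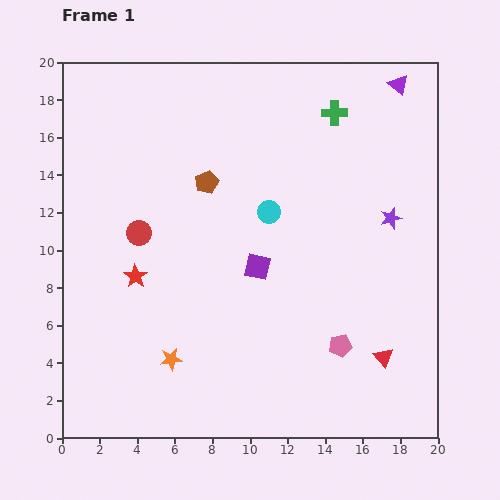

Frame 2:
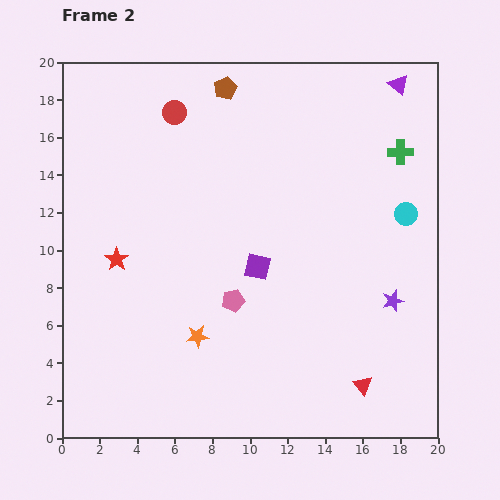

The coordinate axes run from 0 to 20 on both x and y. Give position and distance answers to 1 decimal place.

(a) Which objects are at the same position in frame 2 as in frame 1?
the purple triangle, the purple square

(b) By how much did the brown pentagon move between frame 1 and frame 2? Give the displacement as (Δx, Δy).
(1.0, 5.0)

The brown pentagon was at (7.7, 13.6) in frame 1 and (8.7, 18.6) in frame 2.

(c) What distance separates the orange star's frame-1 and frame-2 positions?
1.8

The orange star moved from (5.8, 4.2) to (7.2, 5.4), a distance of √(1.4² + 1.2²) ≈ 1.8.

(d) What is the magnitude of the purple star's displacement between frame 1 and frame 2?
4.4

The purple star moved from (17.5, 11.7) to (17.6, 7.3), a distance of √(0.1² + 4.4²) ≈ 4.4.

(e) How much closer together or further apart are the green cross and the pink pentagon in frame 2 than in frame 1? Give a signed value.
-0.5

Distance in frame 1: 12.4. Distance in frame 2: 11.9.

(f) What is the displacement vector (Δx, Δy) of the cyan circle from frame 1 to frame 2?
(7.3, -0.1)

The cyan circle was at (11.0, 12.0) in frame 1 and (18.3, 11.9) in frame 2.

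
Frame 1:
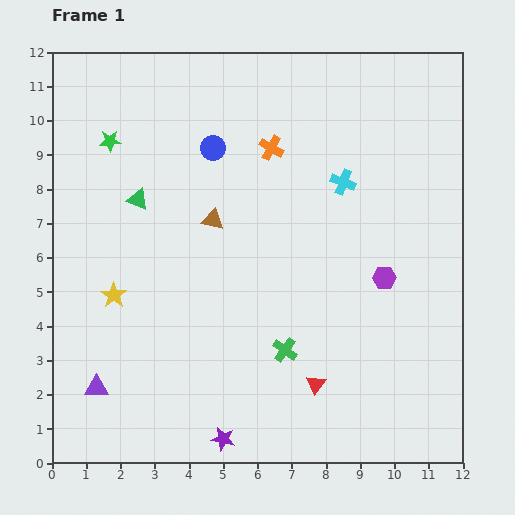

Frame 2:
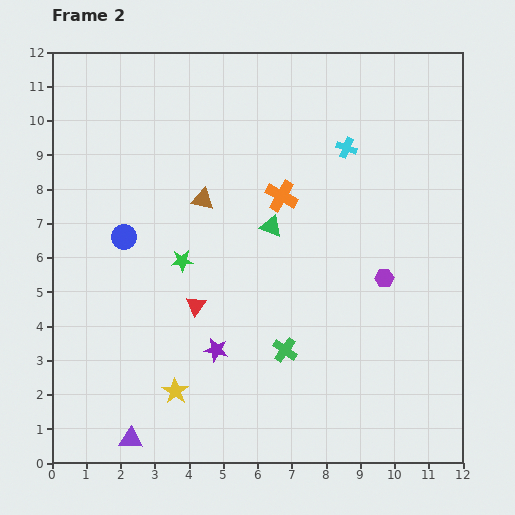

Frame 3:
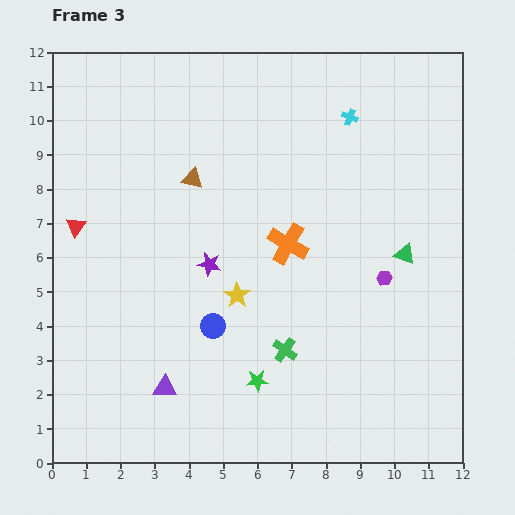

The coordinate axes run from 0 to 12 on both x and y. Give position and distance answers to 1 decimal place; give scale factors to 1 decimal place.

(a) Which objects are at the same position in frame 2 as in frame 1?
the green cross, the purple hexagon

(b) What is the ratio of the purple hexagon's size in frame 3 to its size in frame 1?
0.7×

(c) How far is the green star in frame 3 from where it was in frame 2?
4.1

The green star moved from (3.8, 5.9) to (6.0, 2.4), a distance of √(2.2² + 3.5²) ≈ 4.1.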